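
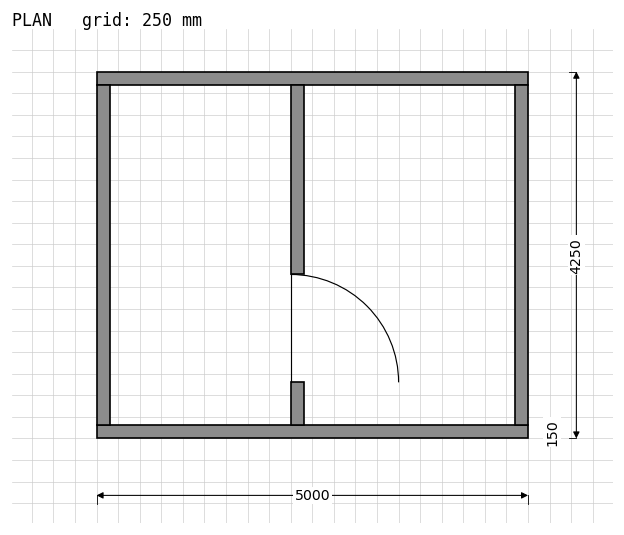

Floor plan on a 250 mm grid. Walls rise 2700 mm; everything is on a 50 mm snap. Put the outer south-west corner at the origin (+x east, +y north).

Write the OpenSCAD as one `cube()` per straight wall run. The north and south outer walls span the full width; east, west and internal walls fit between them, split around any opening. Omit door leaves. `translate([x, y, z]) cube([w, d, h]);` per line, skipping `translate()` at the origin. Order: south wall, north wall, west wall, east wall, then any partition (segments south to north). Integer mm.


cube([5000, 150, 2700]);
translate([0, 4100, 0]) cube([5000, 150, 2700]);
translate([0, 150, 0]) cube([150, 3950, 2700]);
translate([4850, 150, 0]) cube([150, 3950, 2700]);
translate([2250, 150, 0]) cube([150, 500, 2700]);
translate([2250, 1900, 0]) cube([150, 2200, 2700]);


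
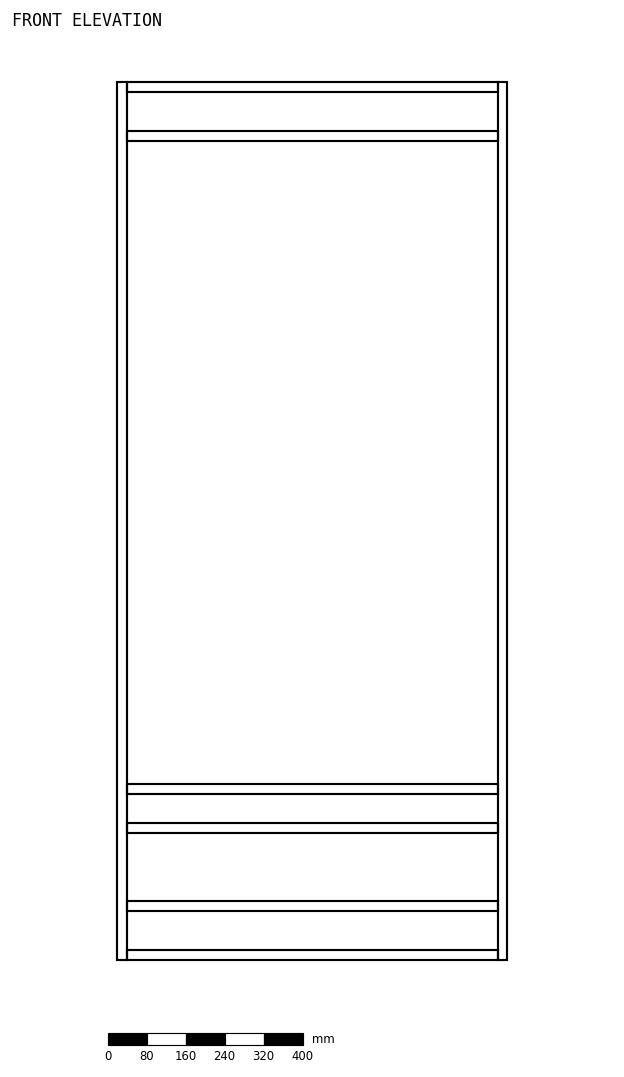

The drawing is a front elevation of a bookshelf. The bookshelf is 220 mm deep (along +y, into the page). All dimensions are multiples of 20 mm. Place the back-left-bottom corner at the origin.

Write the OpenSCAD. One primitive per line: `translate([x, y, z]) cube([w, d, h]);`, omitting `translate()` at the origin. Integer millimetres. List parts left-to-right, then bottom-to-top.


cube([20, 220, 1800]);
translate([20, 0, 0]) cube([760, 220, 20]);
translate([20, 0, 100]) cube([760, 220, 20]);
translate([20, 0, 260]) cube([760, 220, 20]);
translate([20, 0, 340]) cube([760, 220, 20]);
translate([20, 0, 1680]) cube([760, 220, 20]);
translate([20, 0, 1780]) cube([760, 220, 20]);
translate([780, 0, 0]) cube([20, 220, 1800]);


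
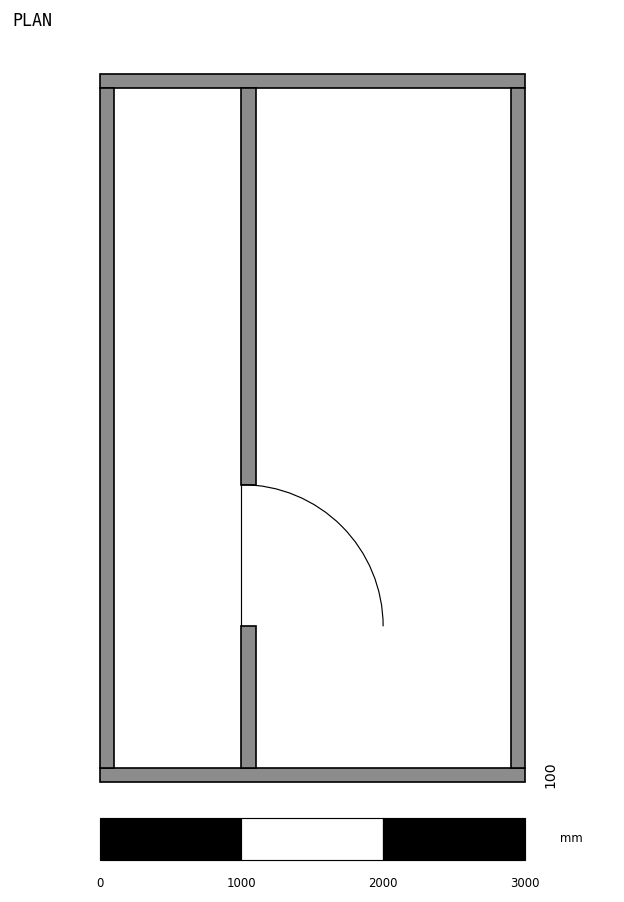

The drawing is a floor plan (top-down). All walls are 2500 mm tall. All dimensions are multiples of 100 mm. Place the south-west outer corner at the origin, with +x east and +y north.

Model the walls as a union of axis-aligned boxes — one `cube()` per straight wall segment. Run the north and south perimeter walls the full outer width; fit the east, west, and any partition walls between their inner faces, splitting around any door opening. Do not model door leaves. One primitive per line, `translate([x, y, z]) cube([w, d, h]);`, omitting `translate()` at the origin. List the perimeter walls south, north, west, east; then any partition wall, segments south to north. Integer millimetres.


cube([3000, 100, 2500]);
translate([0, 4900, 0]) cube([3000, 100, 2500]);
translate([0, 100, 0]) cube([100, 4800, 2500]);
translate([2900, 100, 0]) cube([100, 4800, 2500]);
translate([1000, 100, 0]) cube([100, 1000, 2500]);
translate([1000, 2100, 0]) cube([100, 2800, 2500]);


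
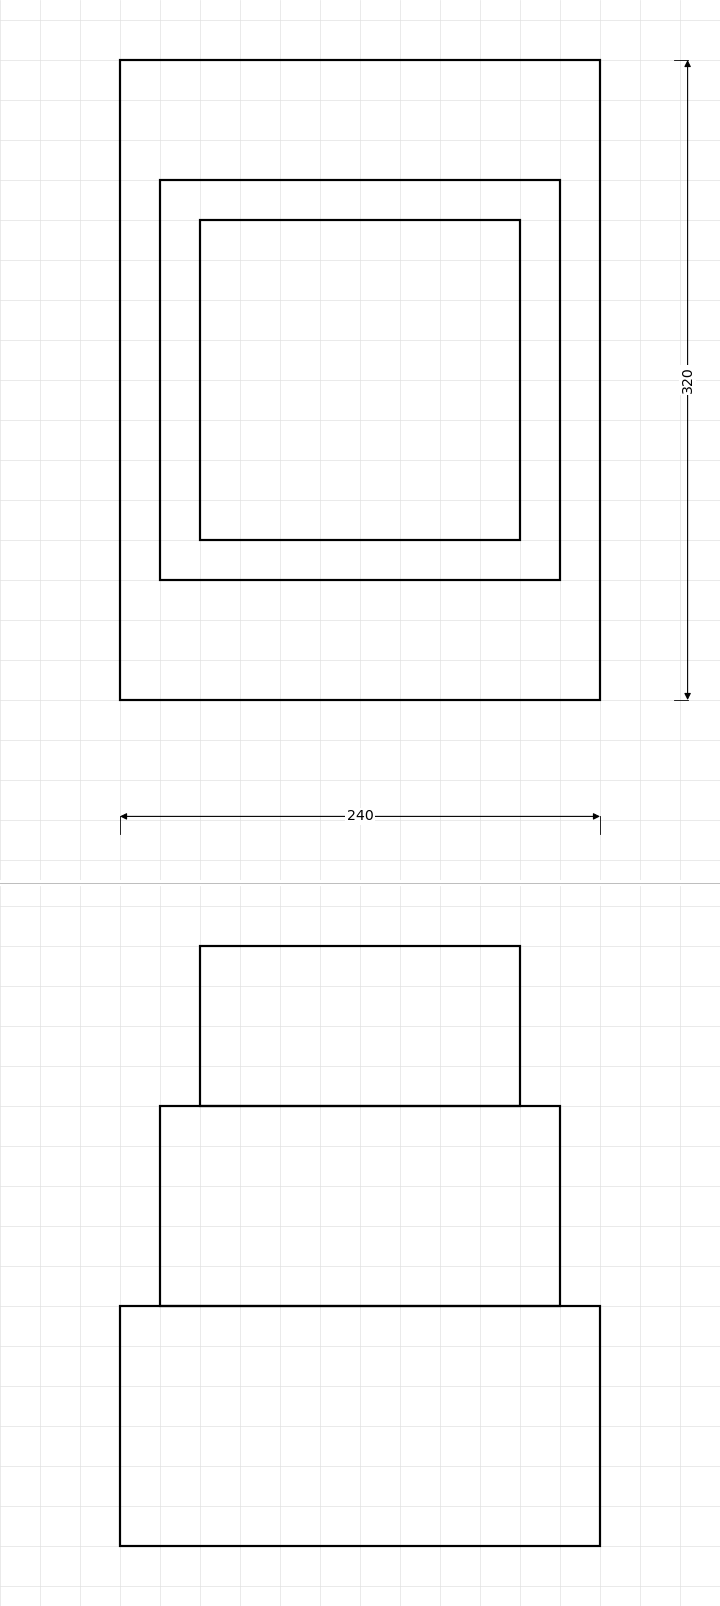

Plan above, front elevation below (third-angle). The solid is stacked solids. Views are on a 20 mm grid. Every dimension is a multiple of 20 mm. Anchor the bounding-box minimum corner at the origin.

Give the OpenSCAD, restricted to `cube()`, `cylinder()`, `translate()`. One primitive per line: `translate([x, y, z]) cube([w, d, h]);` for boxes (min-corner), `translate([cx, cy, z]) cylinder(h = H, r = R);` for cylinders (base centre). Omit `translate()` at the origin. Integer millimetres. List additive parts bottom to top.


cube([240, 320, 120]);
translate([20, 60, 120]) cube([200, 200, 100]);
translate([40, 80, 220]) cube([160, 160, 80]);


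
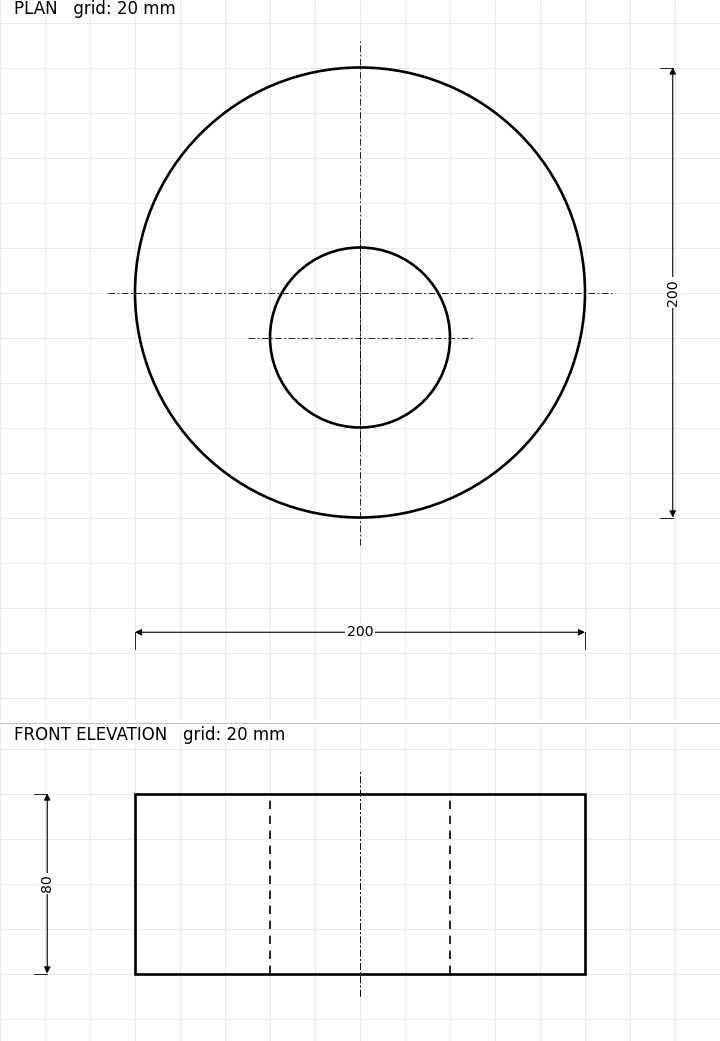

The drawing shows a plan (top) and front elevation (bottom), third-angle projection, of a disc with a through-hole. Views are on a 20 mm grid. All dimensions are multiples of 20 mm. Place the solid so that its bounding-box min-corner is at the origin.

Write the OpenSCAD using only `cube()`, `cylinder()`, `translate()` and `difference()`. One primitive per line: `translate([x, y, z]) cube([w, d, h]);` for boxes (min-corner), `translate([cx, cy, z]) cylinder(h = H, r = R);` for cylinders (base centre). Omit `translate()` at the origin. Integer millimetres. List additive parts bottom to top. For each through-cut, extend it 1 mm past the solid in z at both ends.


difference() {
  translate([100, 100, 0]) cylinder(h = 80, r = 100);
  translate([100, 80, -1]) cylinder(h = 82, r = 40);
}


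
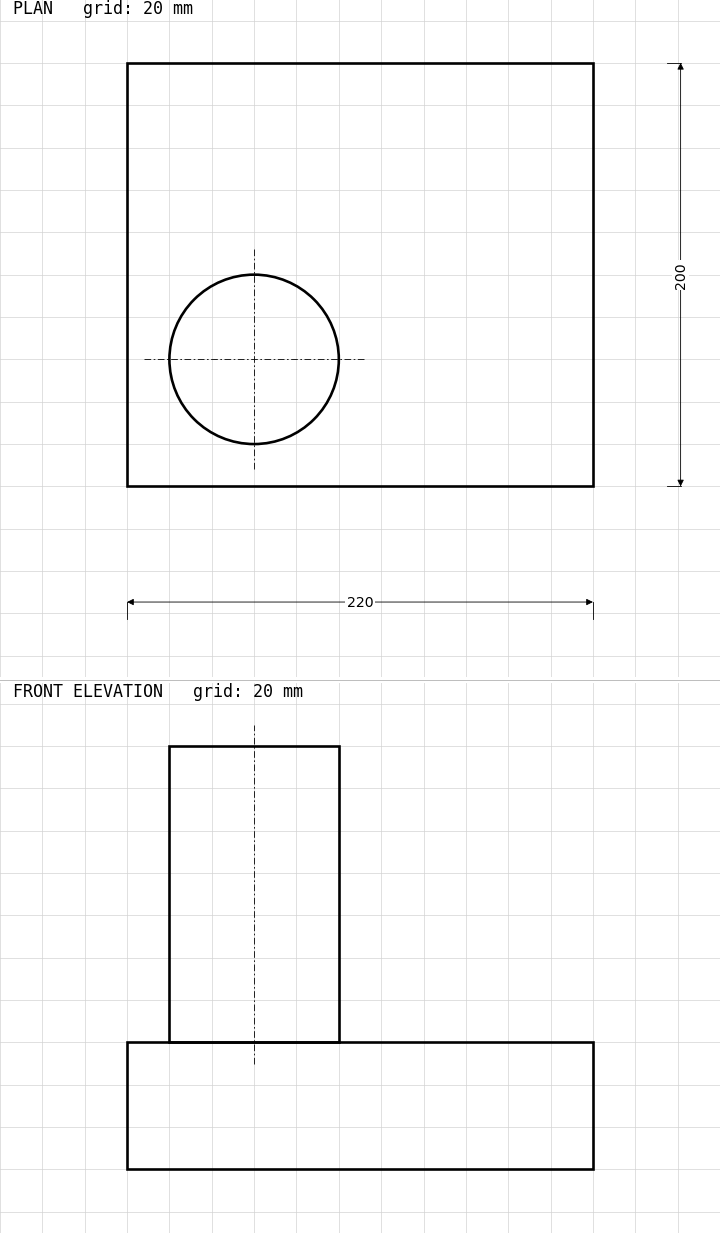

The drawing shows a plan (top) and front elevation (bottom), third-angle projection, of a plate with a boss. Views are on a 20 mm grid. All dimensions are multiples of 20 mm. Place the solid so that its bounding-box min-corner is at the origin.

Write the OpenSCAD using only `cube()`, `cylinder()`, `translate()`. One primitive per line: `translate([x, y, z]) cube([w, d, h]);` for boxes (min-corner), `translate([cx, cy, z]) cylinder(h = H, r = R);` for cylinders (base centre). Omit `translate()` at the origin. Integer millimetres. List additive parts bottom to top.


cube([220, 200, 60]);
translate([60, 60, 60]) cylinder(h = 140, r = 40);


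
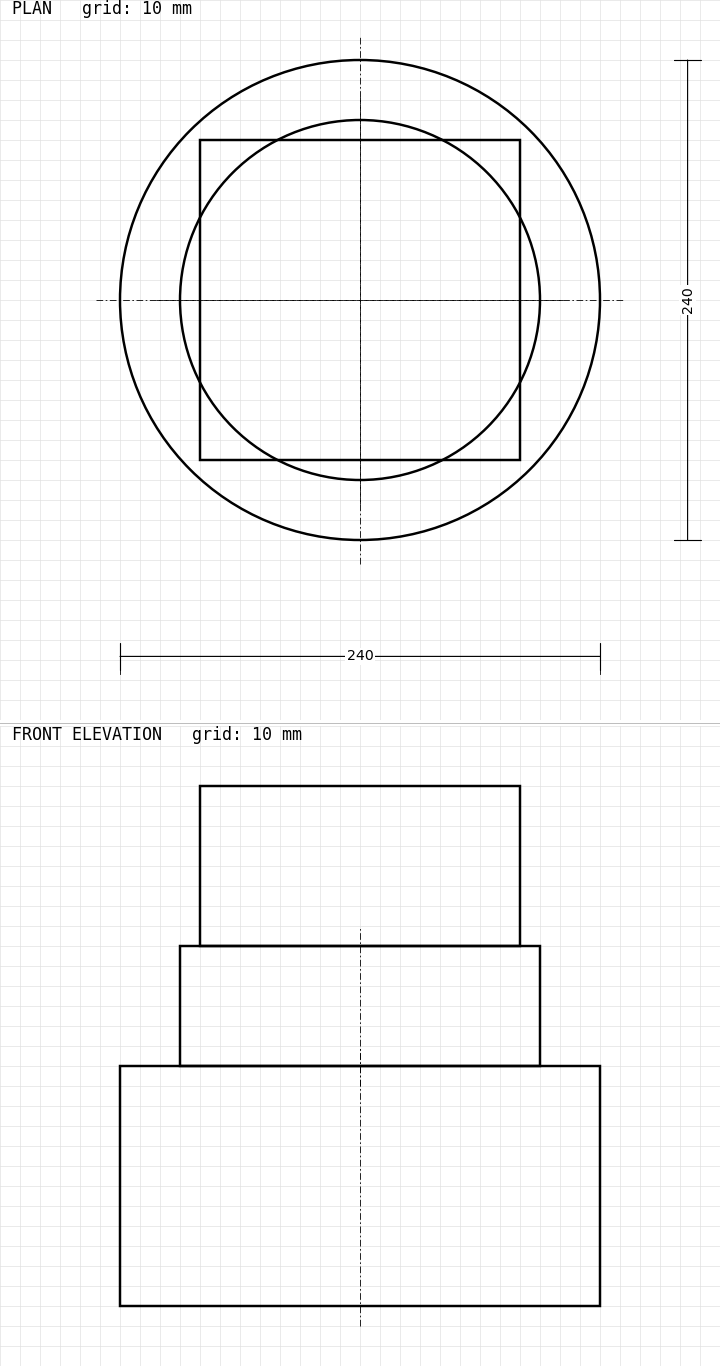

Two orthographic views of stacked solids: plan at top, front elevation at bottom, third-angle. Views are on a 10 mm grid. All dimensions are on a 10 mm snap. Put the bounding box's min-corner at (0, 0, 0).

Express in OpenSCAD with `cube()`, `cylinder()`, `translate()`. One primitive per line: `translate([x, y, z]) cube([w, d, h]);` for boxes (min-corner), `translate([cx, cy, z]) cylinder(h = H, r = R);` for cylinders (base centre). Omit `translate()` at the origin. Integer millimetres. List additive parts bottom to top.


translate([120, 120, 0]) cylinder(h = 120, r = 120);
translate([120, 120, 120]) cylinder(h = 60, r = 90);
translate([40, 40, 180]) cube([160, 160, 80]);


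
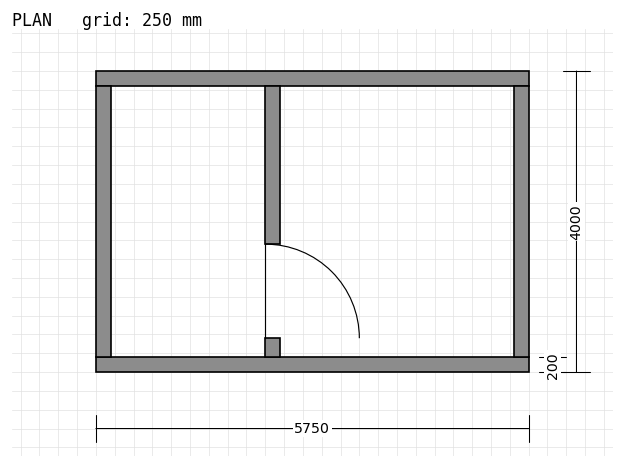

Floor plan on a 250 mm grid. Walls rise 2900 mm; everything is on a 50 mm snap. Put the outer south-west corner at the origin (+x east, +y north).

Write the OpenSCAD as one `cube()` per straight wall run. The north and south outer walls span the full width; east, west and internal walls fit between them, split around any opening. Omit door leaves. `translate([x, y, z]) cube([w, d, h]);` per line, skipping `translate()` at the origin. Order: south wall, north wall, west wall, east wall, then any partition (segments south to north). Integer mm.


cube([5750, 200, 2900]);
translate([0, 3800, 0]) cube([5750, 200, 2900]);
translate([0, 200, 0]) cube([200, 3600, 2900]);
translate([5550, 200, 0]) cube([200, 3600, 2900]);
translate([2250, 200, 0]) cube([200, 250, 2900]);
translate([2250, 1700, 0]) cube([200, 2100, 2900]);


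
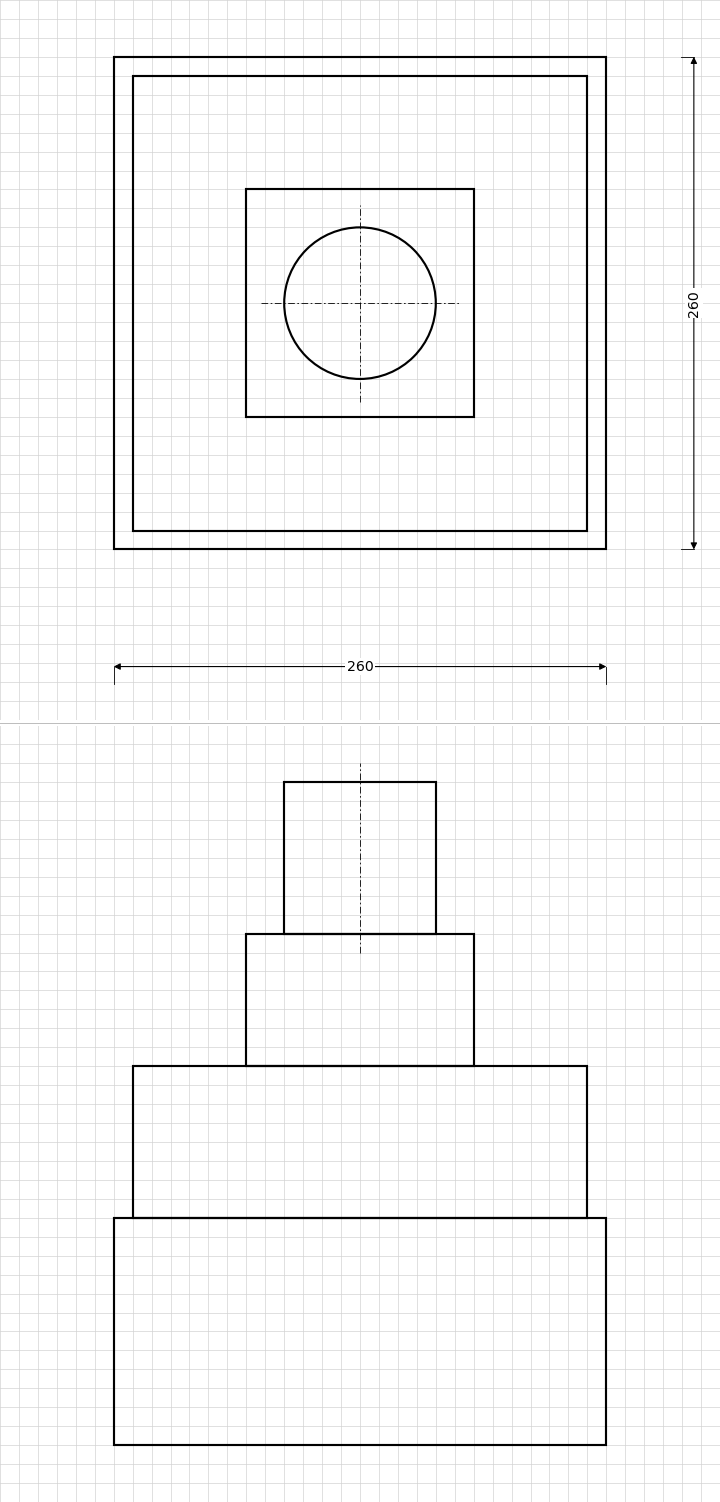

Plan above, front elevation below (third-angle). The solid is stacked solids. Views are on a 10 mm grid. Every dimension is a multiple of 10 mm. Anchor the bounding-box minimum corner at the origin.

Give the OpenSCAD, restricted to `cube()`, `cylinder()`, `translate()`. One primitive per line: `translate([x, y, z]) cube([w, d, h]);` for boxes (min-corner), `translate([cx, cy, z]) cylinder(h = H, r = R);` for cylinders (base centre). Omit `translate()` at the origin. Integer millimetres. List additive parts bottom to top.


cube([260, 260, 120]);
translate([10, 10, 120]) cube([240, 240, 80]);
translate([70, 70, 200]) cube([120, 120, 70]);
translate([130, 130, 270]) cylinder(h = 80, r = 40);


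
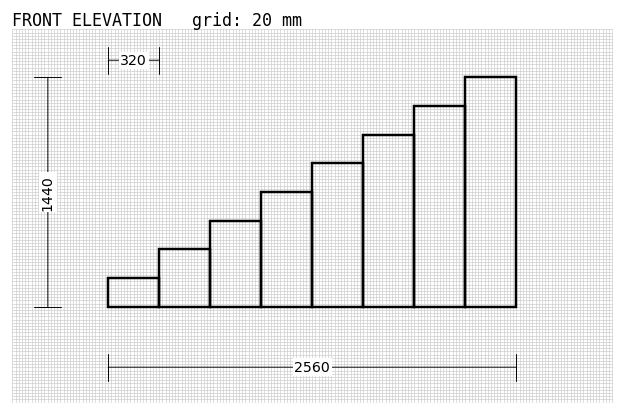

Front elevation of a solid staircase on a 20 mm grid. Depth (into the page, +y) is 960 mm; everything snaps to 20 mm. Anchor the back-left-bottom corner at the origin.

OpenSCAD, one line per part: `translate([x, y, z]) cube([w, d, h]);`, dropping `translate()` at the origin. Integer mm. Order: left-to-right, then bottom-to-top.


cube([320, 960, 180]);
translate([320, 0, 0]) cube([320, 960, 360]);
translate([640, 0, 0]) cube([320, 960, 540]);
translate([960, 0, 0]) cube([320, 960, 720]);
translate([1280, 0, 0]) cube([320, 960, 900]);
translate([1600, 0, 0]) cube([320, 960, 1080]);
translate([1920, 0, 0]) cube([320, 960, 1260]);
translate([2240, 0, 0]) cube([320, 960, 1440]);


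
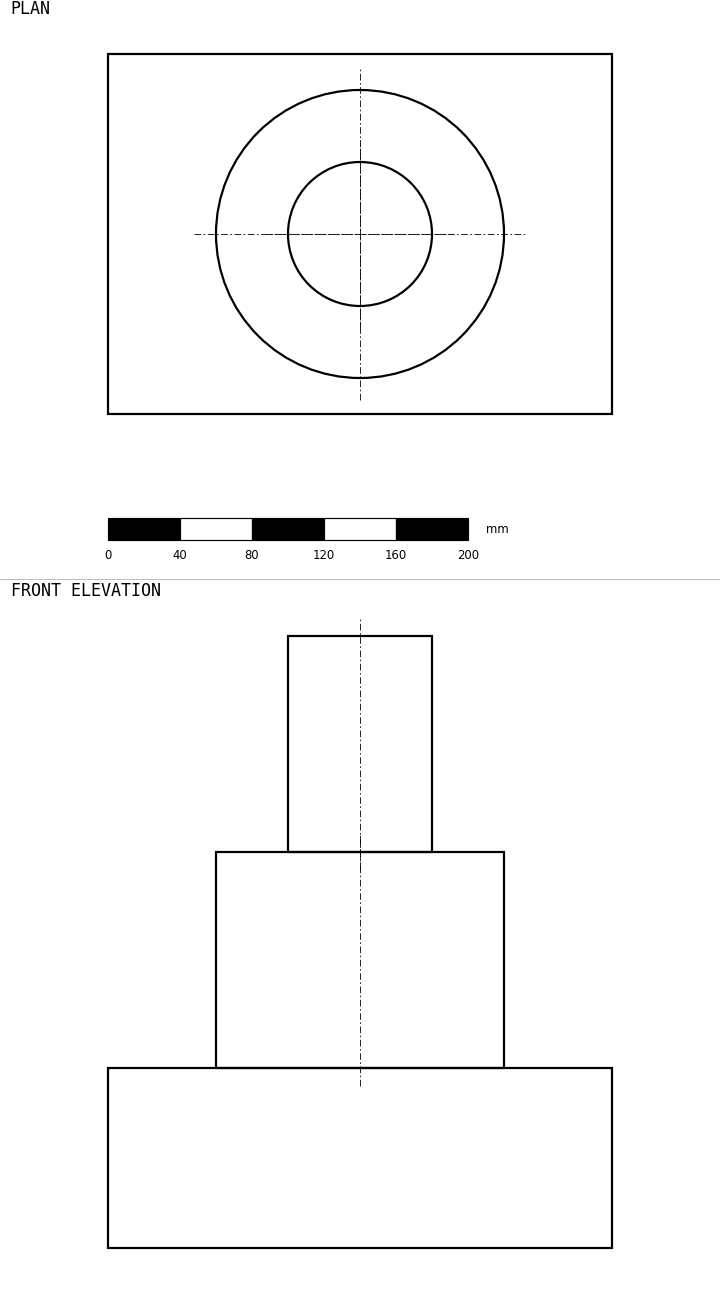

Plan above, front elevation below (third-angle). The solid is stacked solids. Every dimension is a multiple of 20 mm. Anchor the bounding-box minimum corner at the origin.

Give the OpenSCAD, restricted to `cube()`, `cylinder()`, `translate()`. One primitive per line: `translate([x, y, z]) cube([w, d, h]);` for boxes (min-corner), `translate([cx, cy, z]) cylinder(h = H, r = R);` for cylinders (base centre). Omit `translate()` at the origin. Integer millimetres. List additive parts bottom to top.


cube([280, 200, 100]);
translate([140, 100, 100]) cylinder(h = 120, r = 80);
translate([140, 100, 220]) cylinder(h = 120, r = 40);


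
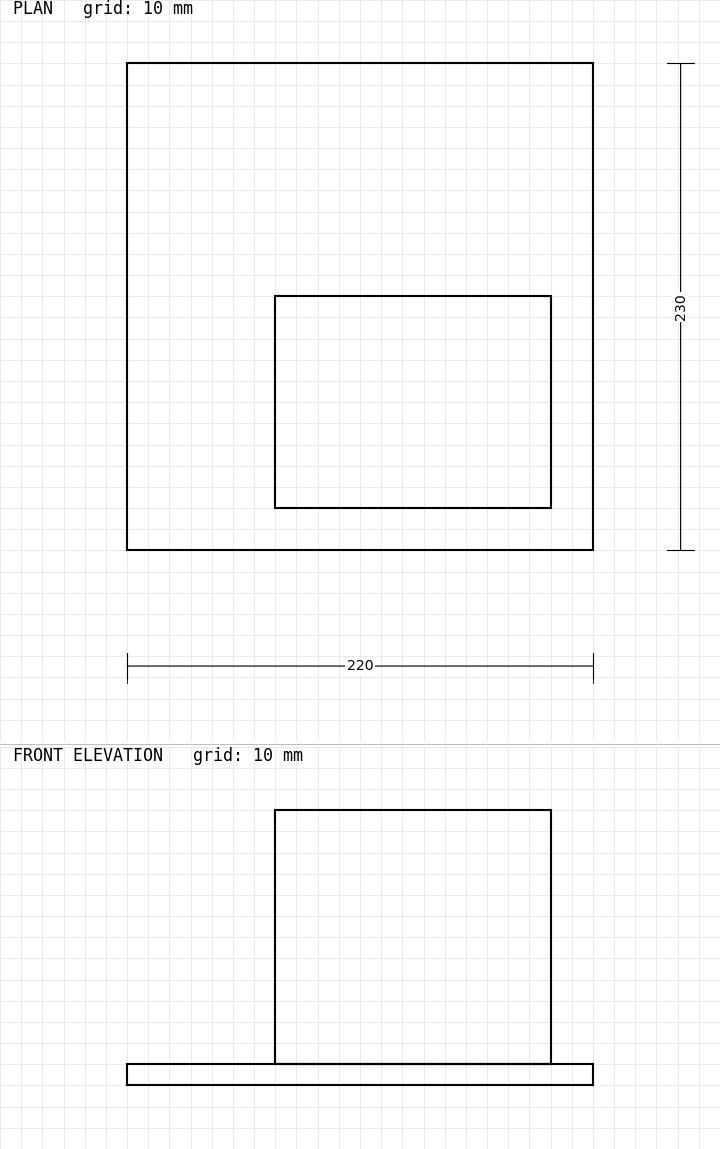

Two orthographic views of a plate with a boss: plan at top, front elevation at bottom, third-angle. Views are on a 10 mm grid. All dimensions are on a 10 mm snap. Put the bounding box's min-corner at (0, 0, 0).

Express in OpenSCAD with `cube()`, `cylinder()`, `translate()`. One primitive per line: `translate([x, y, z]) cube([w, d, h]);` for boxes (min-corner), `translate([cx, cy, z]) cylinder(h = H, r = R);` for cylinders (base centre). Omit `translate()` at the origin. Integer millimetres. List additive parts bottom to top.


cube([220, 230, 10]);
translate([70, 20, 10]) cube([130, 100, 120]);


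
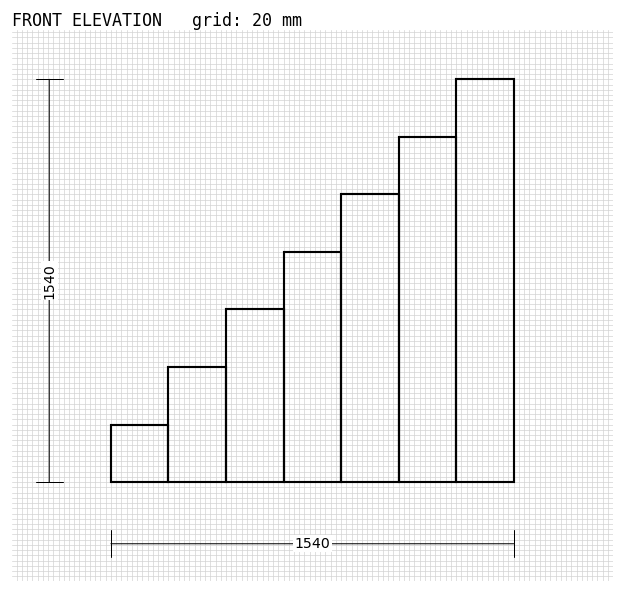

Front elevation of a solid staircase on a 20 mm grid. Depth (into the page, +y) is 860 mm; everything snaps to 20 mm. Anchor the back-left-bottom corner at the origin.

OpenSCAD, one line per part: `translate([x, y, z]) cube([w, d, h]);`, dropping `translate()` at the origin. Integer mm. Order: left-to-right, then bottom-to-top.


cube([220, 860, 220]);
translate([220, 0, 0]) cube([220, 860, 440]);
translate([440, 0, 0]) cube([220, 860, 660]);
translate([660, 0, 0]) cube([220, 860, 880]);
translate([880, 0, 0]) cube([220, 860, 1100]);
translate([1100, 0, 0]) cube([220, 860, 1320]);
translate([1320, 0, 0]) cube([220, 860, 1540]);


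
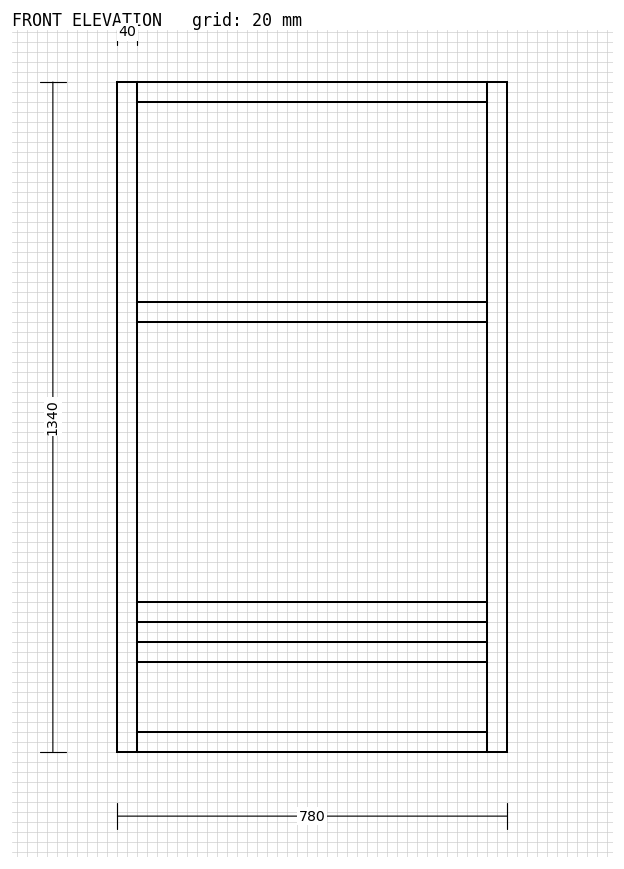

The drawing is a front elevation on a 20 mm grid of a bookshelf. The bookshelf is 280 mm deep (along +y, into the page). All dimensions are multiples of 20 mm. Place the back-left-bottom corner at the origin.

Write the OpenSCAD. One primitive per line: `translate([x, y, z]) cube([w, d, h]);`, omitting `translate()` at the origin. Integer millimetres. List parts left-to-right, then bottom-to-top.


cube([40, 280, 1340]);
translate([40, 0, 0]) cube([700, 280, 40]);
translate([40, 0, 180]) cube([700, 280, 40]);
translate([40, 0, 260]) cube([700, 280, 40]);
translate([40, 0, 860]) cube([700, 280, 40]);
translate([40, 0, 1300]) cube([700, 280, 40]);
translate([740, 0, 0]) cube([40, 280, 1340]);


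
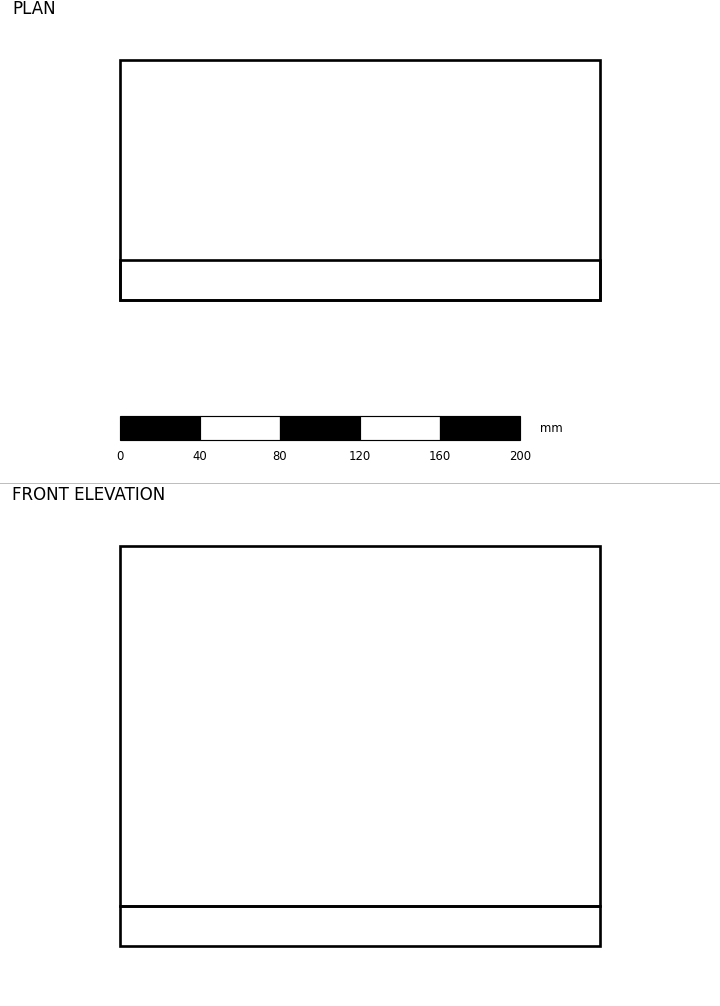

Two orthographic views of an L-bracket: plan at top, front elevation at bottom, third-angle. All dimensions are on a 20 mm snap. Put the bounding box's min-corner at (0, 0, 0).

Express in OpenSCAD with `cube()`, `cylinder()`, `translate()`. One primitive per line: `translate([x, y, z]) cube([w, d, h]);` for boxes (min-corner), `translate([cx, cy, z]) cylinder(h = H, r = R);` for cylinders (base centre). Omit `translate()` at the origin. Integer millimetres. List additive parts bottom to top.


cube([240, 120, 20]);
translate([0, 0, 20]) cube([240, 20, 180]);


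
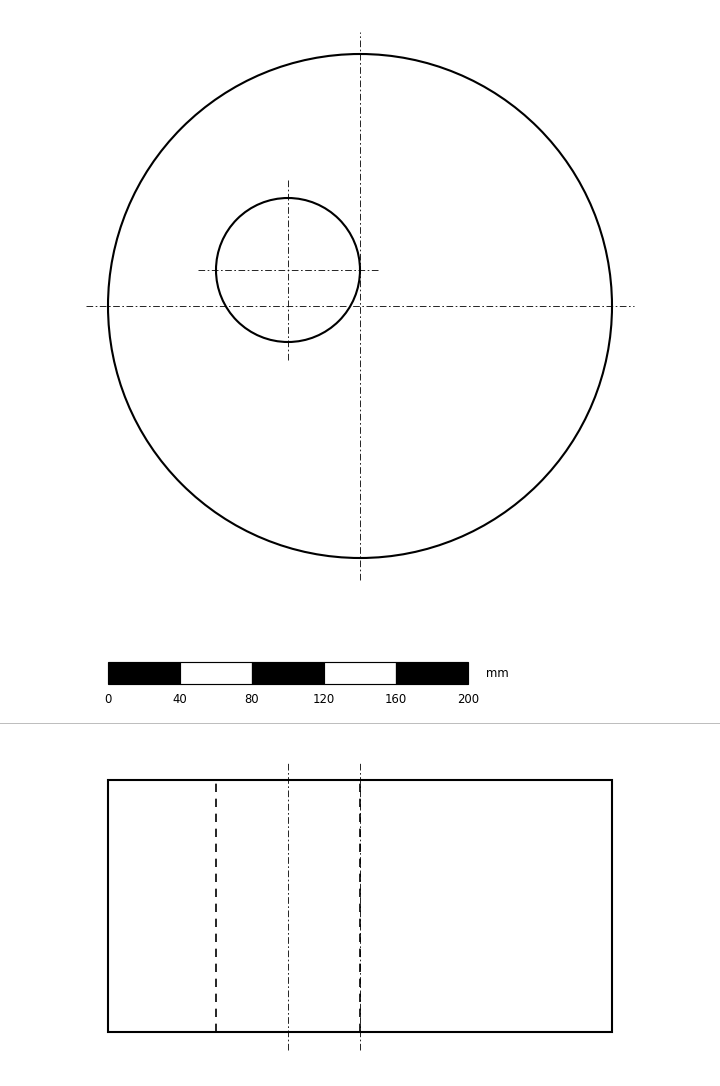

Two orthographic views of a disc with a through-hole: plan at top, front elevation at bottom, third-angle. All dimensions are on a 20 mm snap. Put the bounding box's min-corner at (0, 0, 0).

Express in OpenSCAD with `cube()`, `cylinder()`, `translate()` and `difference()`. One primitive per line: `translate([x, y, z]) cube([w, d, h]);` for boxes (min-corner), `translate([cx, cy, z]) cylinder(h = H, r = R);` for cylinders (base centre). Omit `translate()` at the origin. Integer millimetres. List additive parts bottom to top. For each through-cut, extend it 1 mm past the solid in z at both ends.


difference() {
  translate([140, 140, 0]) cylinder(h = 140, r = 140);
  translate([100, 160, -1]) cylinder(h = 142, r = 40);
}


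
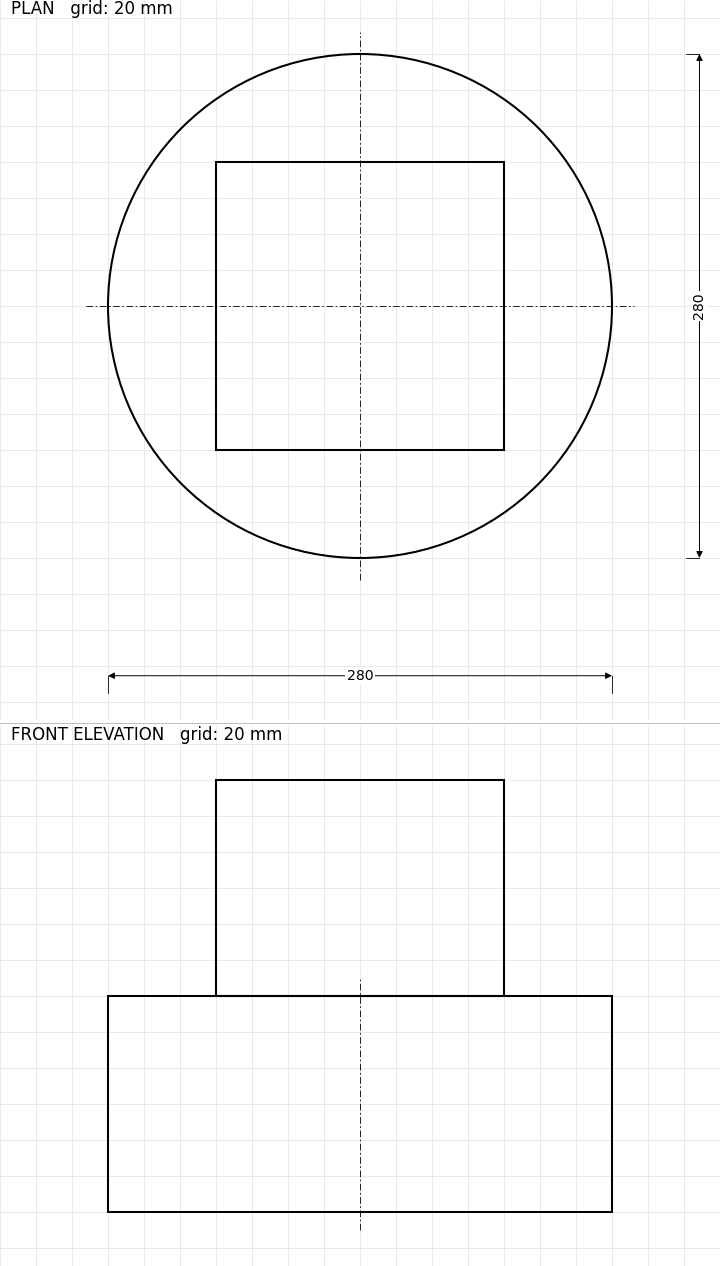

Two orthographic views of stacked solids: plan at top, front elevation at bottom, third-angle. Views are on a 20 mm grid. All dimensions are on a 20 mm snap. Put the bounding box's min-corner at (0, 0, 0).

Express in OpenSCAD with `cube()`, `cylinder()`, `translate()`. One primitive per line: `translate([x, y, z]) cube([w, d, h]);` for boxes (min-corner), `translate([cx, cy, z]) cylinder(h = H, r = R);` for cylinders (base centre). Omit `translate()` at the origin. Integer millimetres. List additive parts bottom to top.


translate([140, 140, 0]) cylinder(h = 120, r = 140);
translate([60, 60, 120]) cube([160, 160, 120]);


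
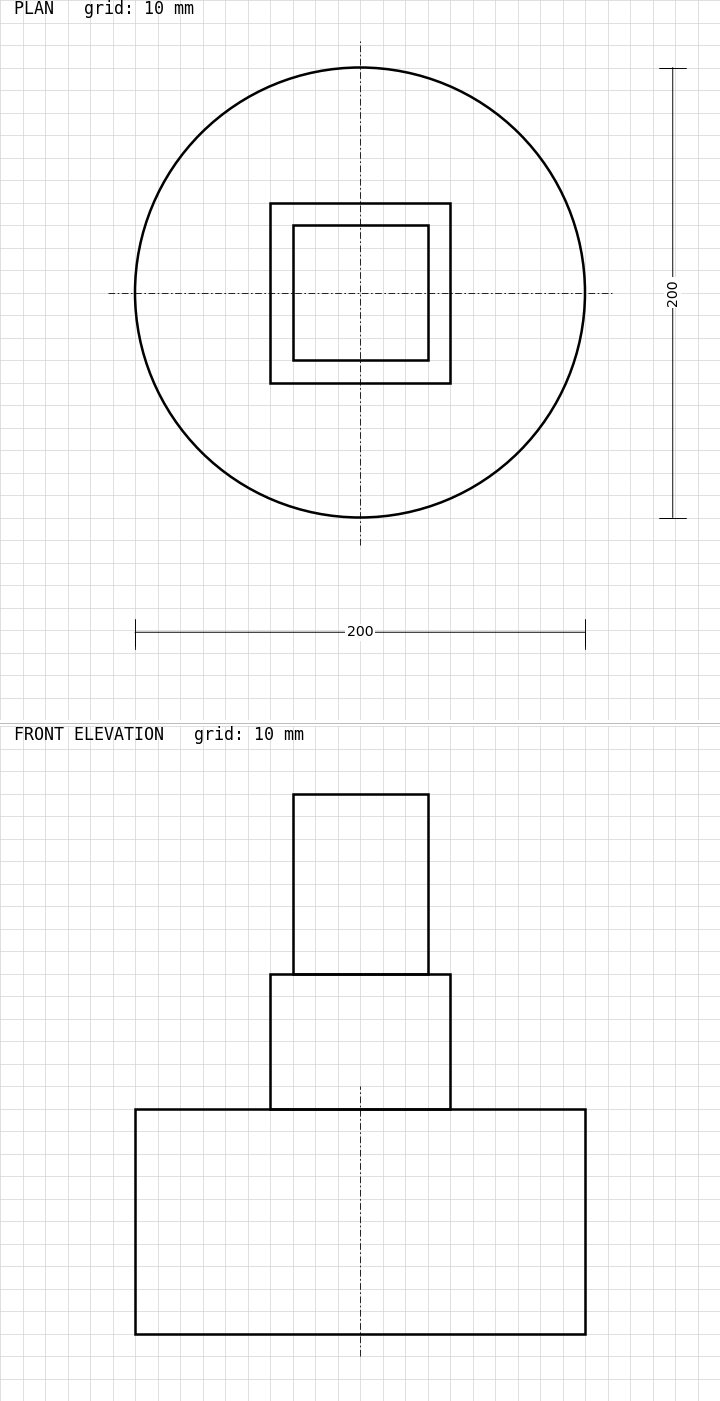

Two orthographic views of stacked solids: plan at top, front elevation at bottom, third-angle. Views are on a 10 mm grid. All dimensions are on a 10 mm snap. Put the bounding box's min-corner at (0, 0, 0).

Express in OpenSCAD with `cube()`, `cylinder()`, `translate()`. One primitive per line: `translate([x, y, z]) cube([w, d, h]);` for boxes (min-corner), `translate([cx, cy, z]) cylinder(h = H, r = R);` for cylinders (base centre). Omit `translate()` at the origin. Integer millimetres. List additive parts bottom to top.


translate([100, 100, 0]) cylinder(h = 100, r = 100);
translate([60, 60, 100]) cube([80, 80, 60]);
translate([70, 70, 160]) cube([60, 60, 80]);


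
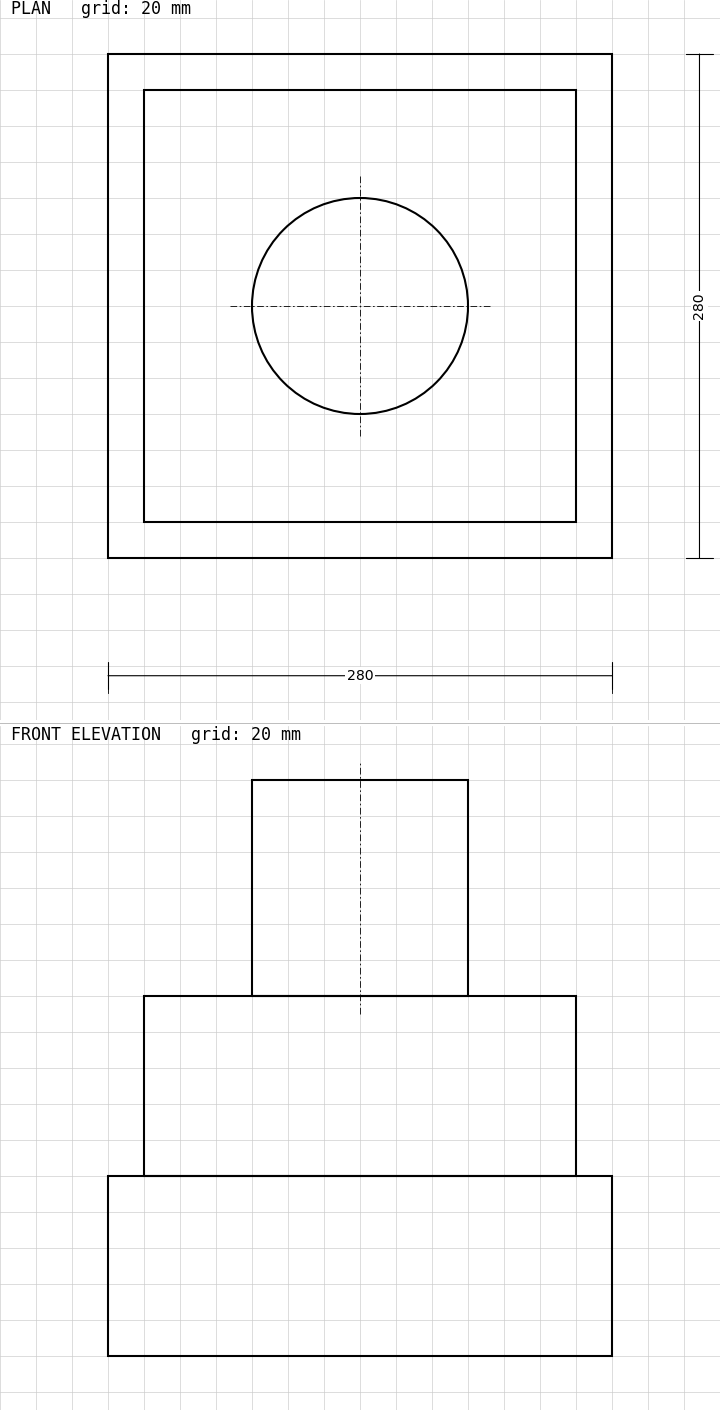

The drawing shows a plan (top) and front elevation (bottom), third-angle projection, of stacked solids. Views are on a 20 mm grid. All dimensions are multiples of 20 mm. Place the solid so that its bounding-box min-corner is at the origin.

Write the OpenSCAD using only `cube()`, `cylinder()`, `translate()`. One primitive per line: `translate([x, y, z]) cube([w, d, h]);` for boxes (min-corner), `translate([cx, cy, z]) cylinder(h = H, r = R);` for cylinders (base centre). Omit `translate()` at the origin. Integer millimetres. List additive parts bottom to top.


cube([280, 280, 100]);
translate([20, 20, 100]) cube([240, 240, 100]);
translate([140, 140, 200]) cylinder(h = 120, r = 60);


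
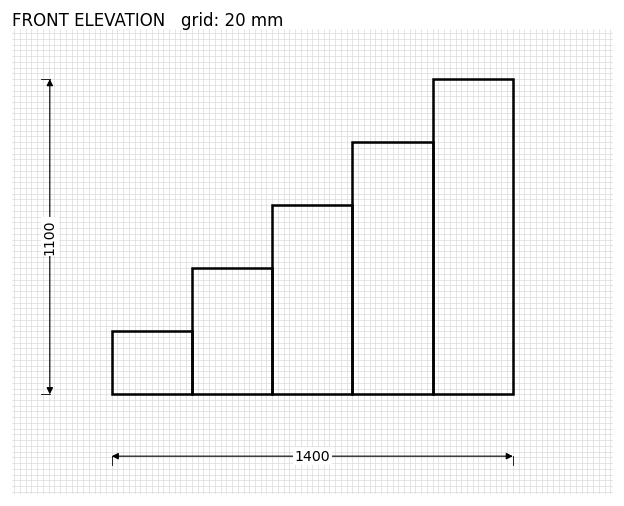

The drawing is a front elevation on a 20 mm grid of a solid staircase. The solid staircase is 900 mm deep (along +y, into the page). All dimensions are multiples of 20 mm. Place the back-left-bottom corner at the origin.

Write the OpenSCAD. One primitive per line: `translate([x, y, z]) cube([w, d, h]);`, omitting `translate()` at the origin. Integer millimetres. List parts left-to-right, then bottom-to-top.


cube([280, 900, 220]);
translate([280, 0, 0]) cube([280, 900, 440]);
translate([560, 0, 0]) cube([280, 900, 660]);
translate([840, 0, 0]) cube([280, 900, 880]);
translate([1120, 0, 0]) cube([280, 900, 1100]);


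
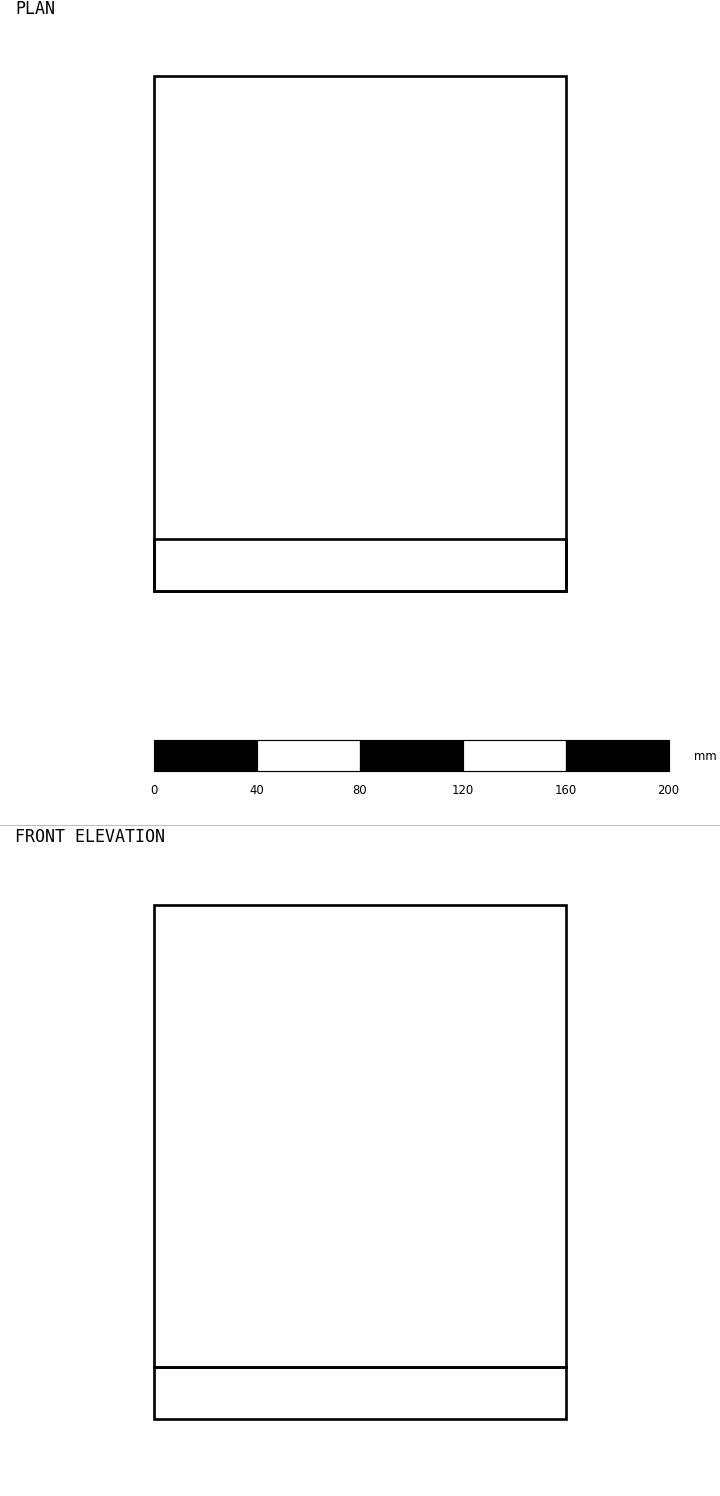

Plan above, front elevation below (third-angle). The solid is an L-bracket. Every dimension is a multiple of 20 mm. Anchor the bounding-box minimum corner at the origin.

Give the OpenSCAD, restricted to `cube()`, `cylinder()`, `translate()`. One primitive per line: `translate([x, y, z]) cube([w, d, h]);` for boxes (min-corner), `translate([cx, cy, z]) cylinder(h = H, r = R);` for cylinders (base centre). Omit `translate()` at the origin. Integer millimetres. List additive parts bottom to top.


cube([160, 200, 20]);
translate([0, 0, 20]) cube([160, 20, 180]);


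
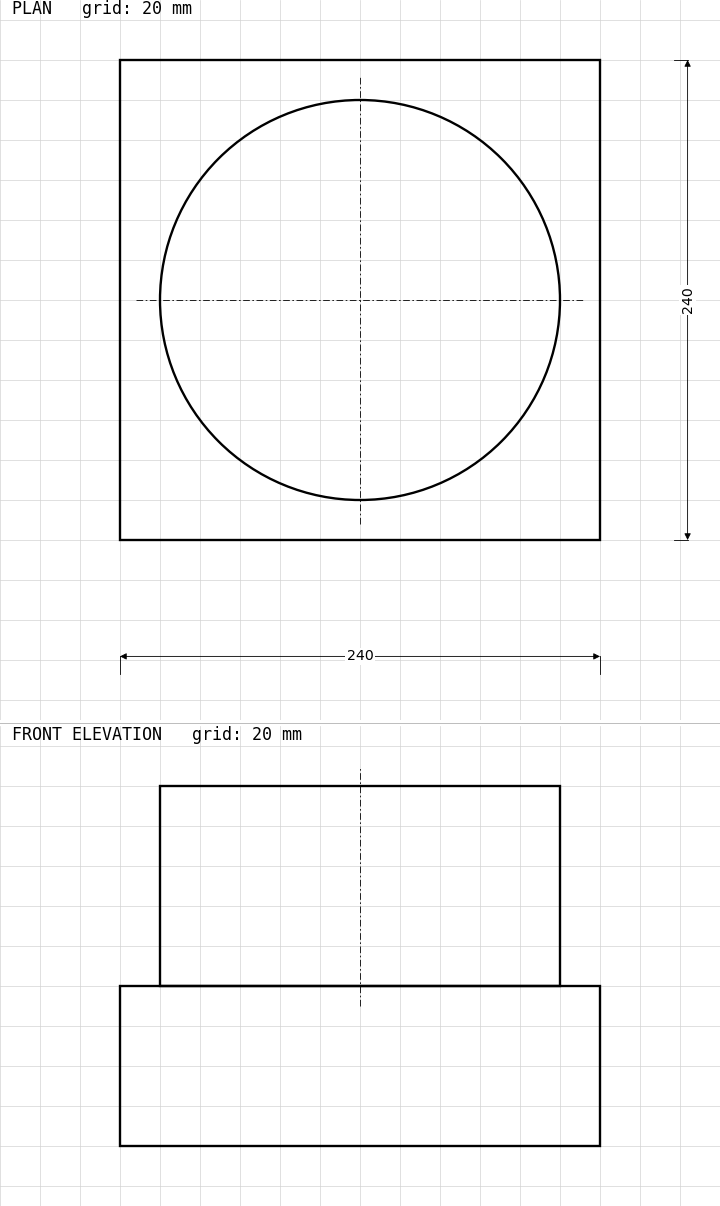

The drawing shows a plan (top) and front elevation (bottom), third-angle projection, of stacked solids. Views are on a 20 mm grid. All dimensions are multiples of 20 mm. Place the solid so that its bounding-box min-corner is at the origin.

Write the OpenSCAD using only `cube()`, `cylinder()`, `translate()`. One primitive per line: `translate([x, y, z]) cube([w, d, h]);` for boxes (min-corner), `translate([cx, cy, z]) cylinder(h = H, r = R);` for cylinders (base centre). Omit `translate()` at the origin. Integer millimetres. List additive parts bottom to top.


cube([240, 240, 80]);
translate([120, 120, 80]) cylinder(h = 100, r = 100);


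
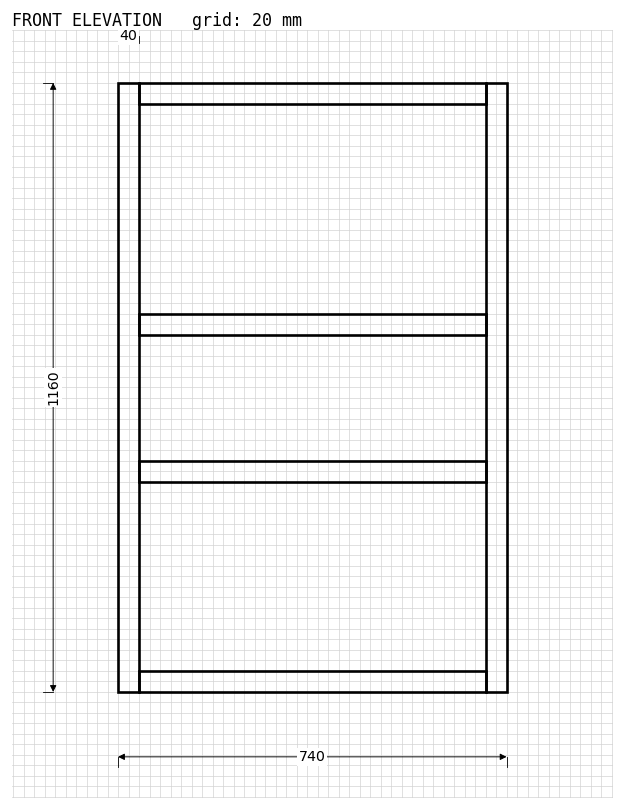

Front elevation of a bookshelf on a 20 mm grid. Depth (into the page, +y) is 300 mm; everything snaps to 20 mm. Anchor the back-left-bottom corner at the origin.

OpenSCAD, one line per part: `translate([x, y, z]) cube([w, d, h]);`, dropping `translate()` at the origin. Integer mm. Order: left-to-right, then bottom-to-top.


cube([40, 300, 1160]);
translate([40, 0, 0]) cube([660, 300, 40]);
translate([40, 0, 400]) cube([660, 300, 40]);
translate([40, 0, 680]) cube([660, 300, 40]);
translate([40, 0, 1120]) cube([660, 300, 40]);
translate([700, 0, 0]) cube([40, 300, 1160]);


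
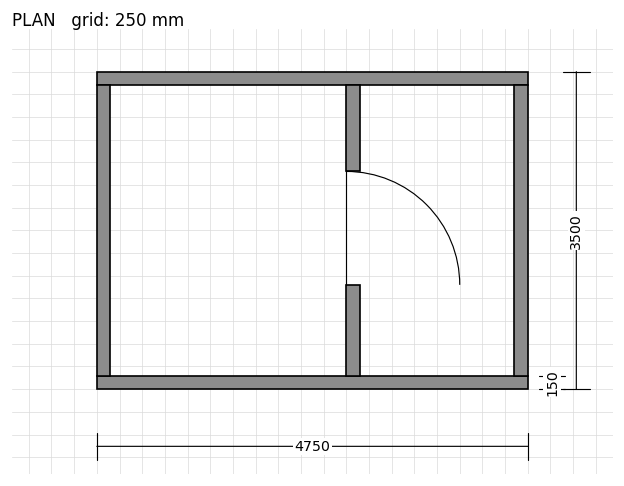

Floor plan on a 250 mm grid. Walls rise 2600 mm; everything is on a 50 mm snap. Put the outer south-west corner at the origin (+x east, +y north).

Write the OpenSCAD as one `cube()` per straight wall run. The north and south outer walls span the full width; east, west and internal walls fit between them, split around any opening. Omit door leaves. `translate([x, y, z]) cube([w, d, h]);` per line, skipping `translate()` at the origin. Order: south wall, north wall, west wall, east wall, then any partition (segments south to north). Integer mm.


cube([4750, 150, 2600]);
translate([0, 3350, 0]) cube([4750, 150, 2600]);
translate([0, 150, 0]) cube([150, 3200, 2600]);
translate([4600, 150, 0]) cube([150, 3200, 2600]);
translate([2750, 150, 0]) cube([150, 1000, 2600]);
translate([2750, 2400, 0]) cube([150, 950, 2600]);


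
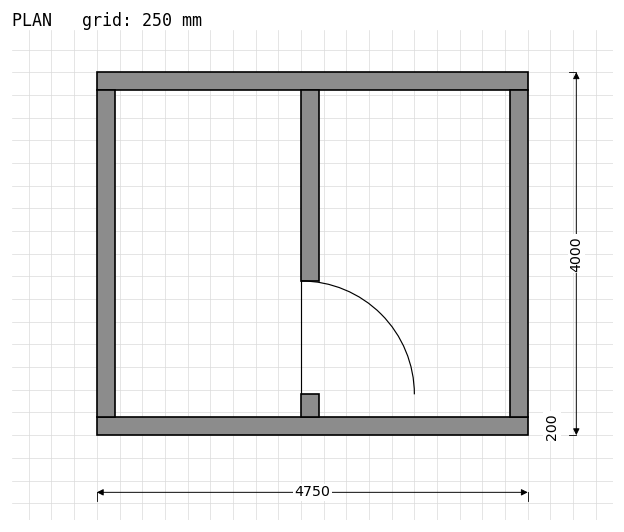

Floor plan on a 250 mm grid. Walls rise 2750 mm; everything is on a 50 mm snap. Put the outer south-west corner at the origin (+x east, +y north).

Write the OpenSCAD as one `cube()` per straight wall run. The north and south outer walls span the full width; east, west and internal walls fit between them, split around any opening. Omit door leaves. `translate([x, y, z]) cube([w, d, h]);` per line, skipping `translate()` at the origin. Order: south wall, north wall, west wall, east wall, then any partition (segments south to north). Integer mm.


cube([4750, 200, 2750]);
translate([0, 3800, 0]) cube([4750, 200, 2750]);
translate([0, 200, 0]) cube([200, 3600, 2750]);
translate([4550, 200, 0]) cube([200, 3600, 2750]);
translate([2250, 200, 0]) cube([200, 250, 2750]);
translate([2250, 1700, 0]) cube([200, 2100, 2750]);


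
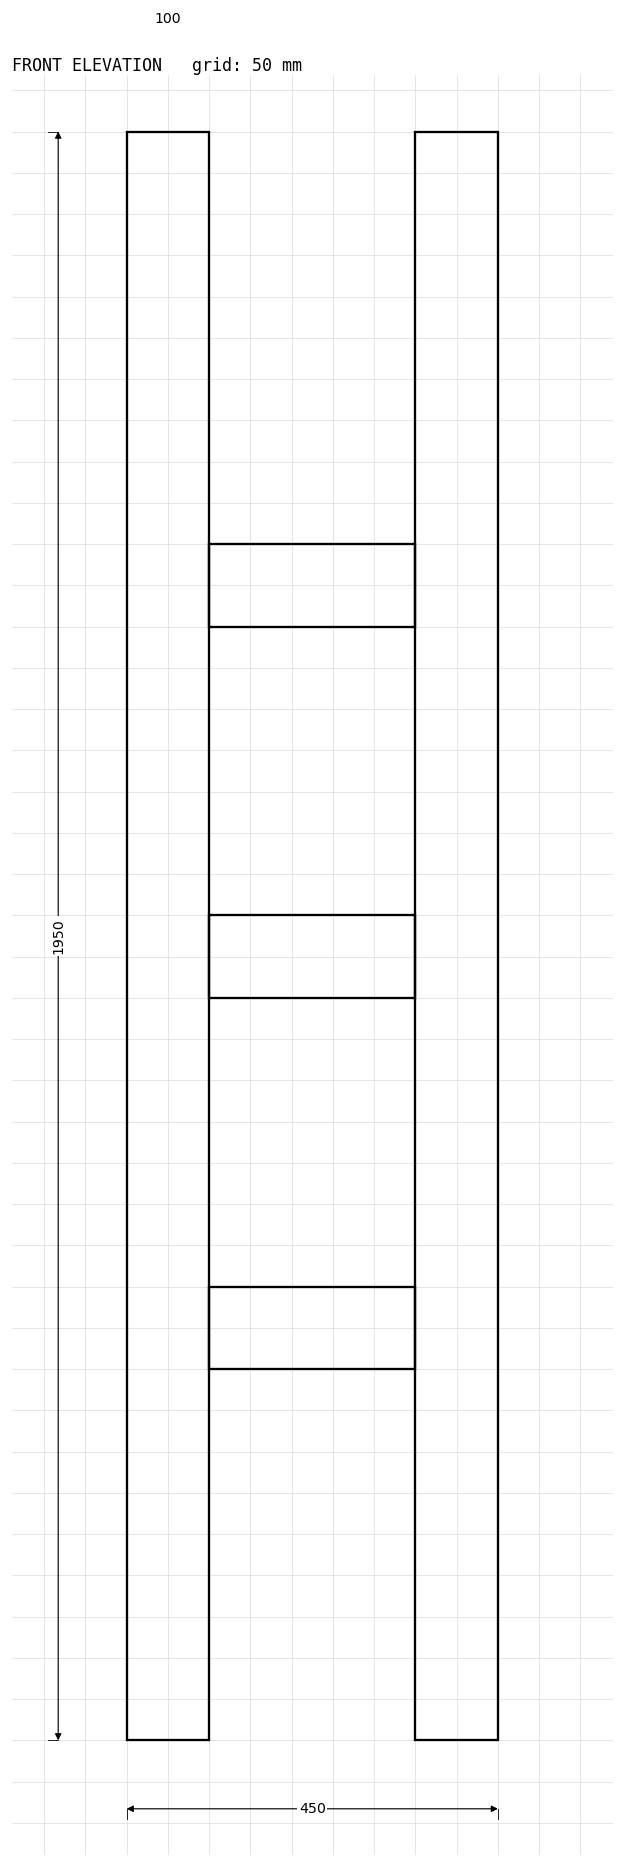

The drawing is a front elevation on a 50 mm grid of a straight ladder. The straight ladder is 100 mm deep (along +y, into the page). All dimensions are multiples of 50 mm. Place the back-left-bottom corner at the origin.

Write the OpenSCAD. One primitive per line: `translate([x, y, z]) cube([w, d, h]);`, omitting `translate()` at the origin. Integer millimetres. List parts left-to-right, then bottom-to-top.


cube([100, 100, 1950]);
translate([100, 0, 450]) cube([250, 100, 100]);
translate([100, 0, 900]) cube([250, 100, 100]);
translate([100, 0, 1350]) cube([250, 100, 100]);
translate([350, 0, 0]) cube([100, 100, 1950]);


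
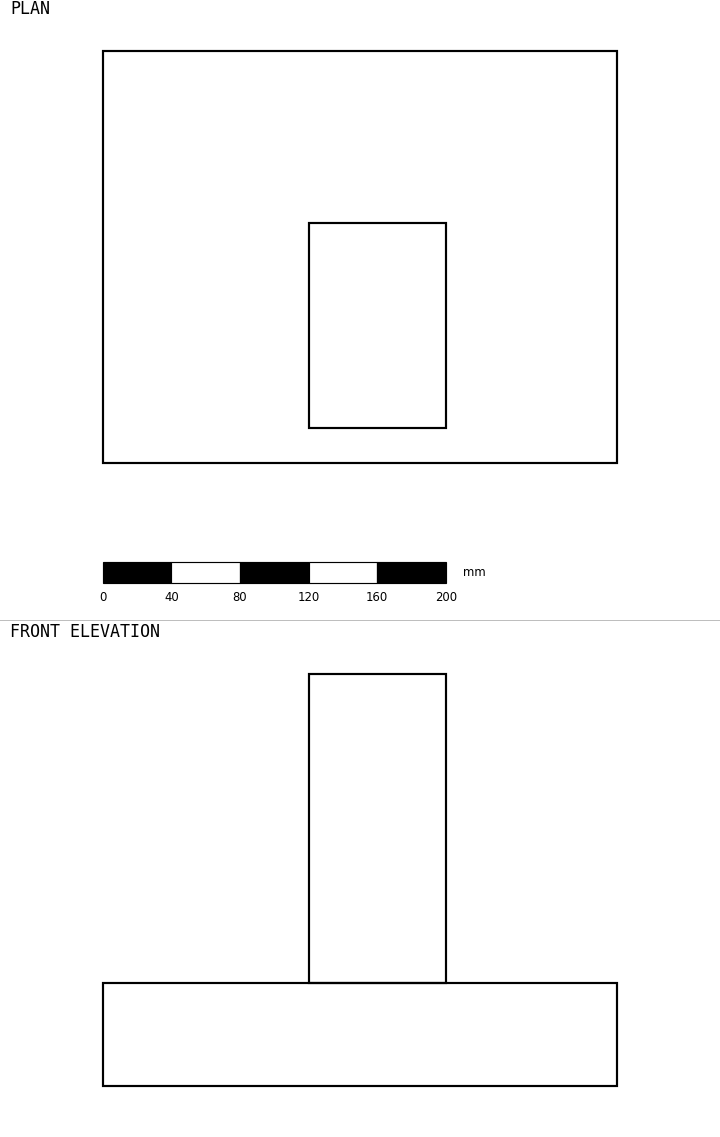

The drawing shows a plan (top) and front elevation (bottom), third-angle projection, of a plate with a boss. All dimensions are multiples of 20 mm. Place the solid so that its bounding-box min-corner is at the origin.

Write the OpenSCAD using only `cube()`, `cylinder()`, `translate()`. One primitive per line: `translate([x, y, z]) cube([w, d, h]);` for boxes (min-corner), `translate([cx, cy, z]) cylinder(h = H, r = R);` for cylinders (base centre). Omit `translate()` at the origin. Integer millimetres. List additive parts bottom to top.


cube([300, 240, 60]);
translate([120, 20, 60]) cube([80, 120, 180]);


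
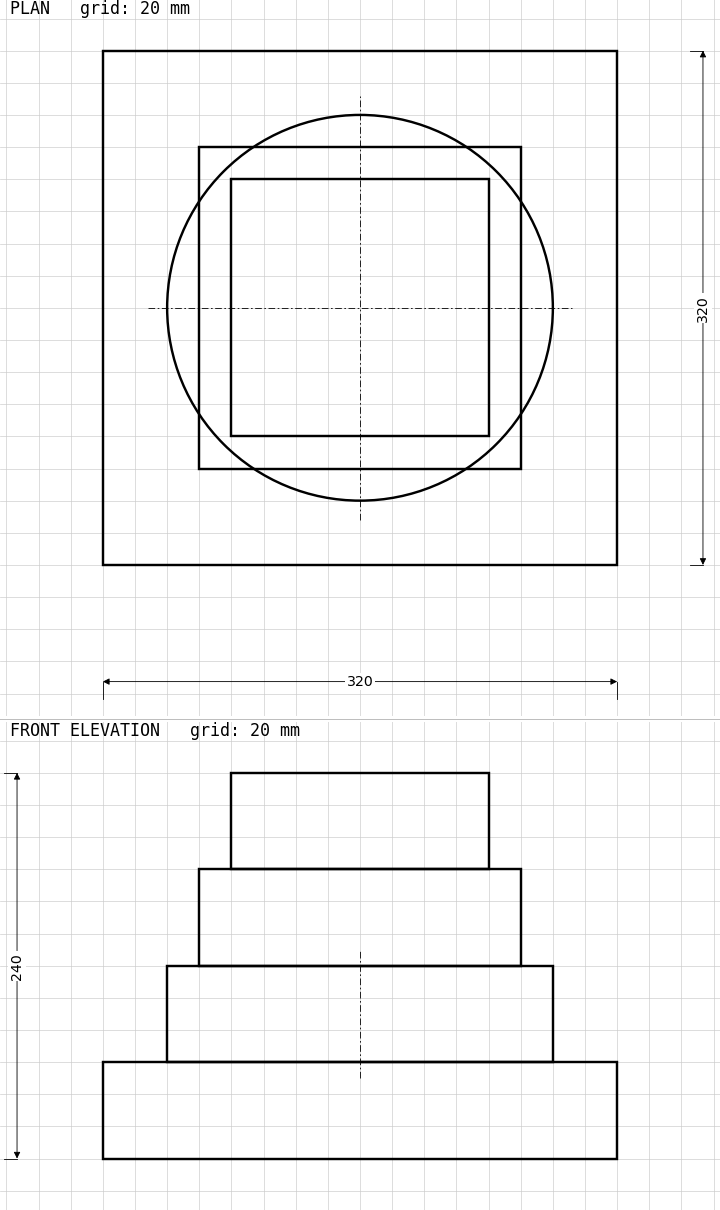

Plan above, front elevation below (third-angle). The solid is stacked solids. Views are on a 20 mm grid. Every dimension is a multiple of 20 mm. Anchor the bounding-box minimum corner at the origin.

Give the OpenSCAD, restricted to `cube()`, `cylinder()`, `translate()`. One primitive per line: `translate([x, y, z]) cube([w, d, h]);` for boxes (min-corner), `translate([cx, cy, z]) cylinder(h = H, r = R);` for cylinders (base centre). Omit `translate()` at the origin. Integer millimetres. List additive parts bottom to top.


cube([320, 320, 60]);
translate([160, 160, 60]) cylinder(h = 60, r = 120);
translate([60, 60, 120]) cube([200, 200, 60]);
translate([80, 80, 180]) cube([160, 160, 60]);


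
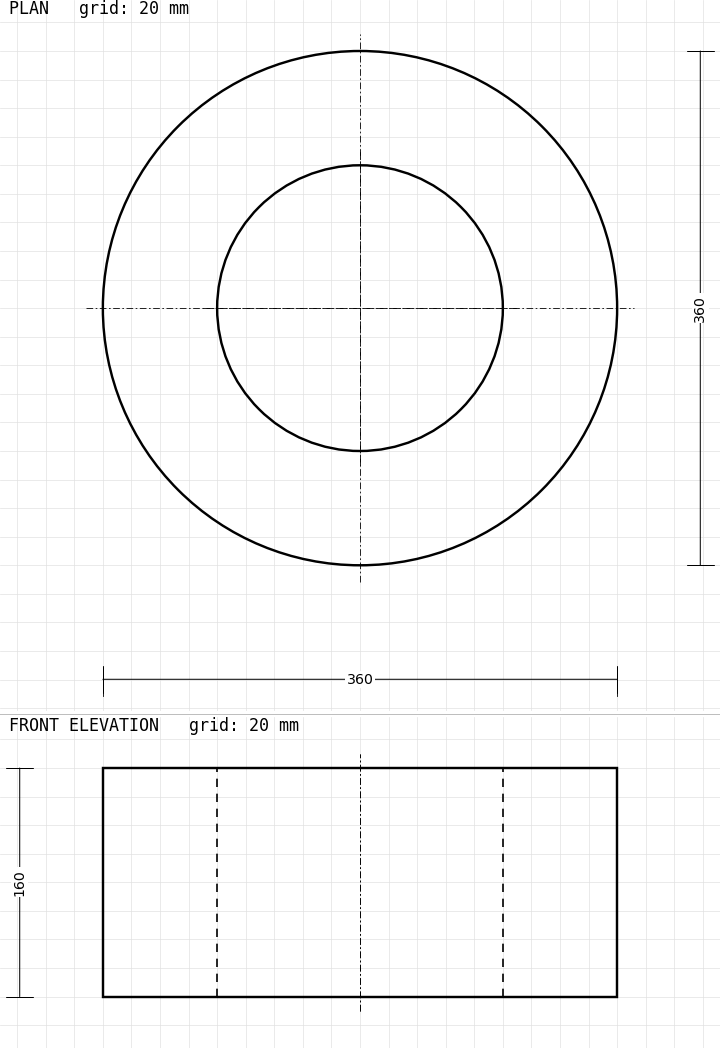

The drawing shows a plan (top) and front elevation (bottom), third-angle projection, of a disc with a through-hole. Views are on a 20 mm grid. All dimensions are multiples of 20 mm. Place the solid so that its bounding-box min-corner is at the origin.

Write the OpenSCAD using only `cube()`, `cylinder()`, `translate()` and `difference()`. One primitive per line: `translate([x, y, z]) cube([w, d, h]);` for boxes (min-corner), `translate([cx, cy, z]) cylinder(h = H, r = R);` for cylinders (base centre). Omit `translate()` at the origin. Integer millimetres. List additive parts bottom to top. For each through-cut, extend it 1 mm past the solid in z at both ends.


difference() {
  translate([180, 180, 0]) cylinder(h = 160, r = 180);
  translate([180, 180, -1]) cylinder(h = 162, r = 100);
}


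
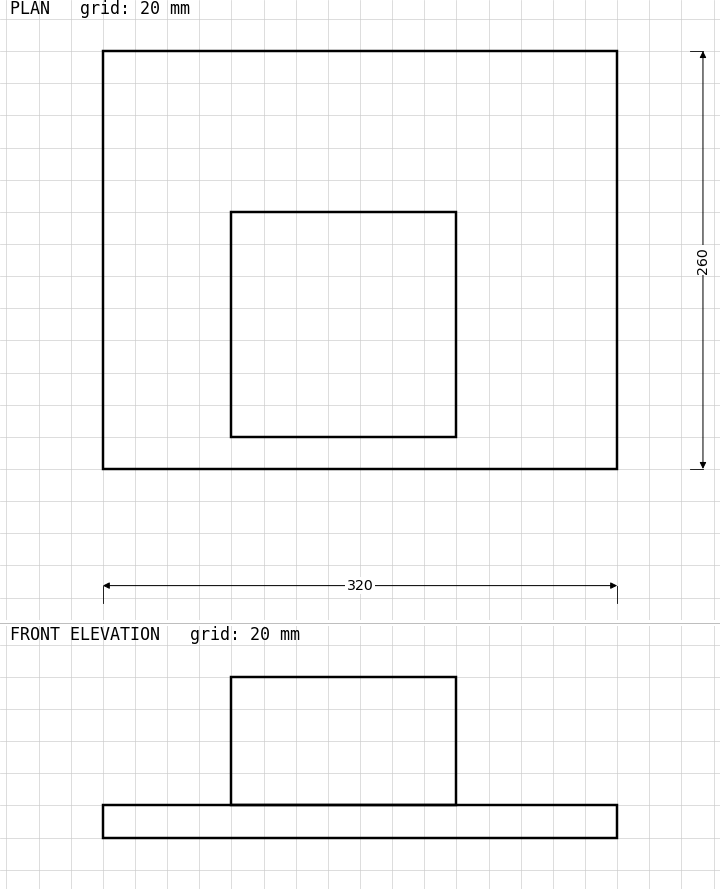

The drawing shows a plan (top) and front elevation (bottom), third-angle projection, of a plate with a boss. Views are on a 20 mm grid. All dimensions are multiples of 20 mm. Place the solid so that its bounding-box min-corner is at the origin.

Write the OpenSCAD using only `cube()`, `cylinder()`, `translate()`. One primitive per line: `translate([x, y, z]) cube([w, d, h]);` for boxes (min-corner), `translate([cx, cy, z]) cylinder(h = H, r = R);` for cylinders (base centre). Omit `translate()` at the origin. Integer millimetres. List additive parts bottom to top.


cube([320, 260, 20]);
translate([80, 20, 20]) cube([140, 140, 80]);


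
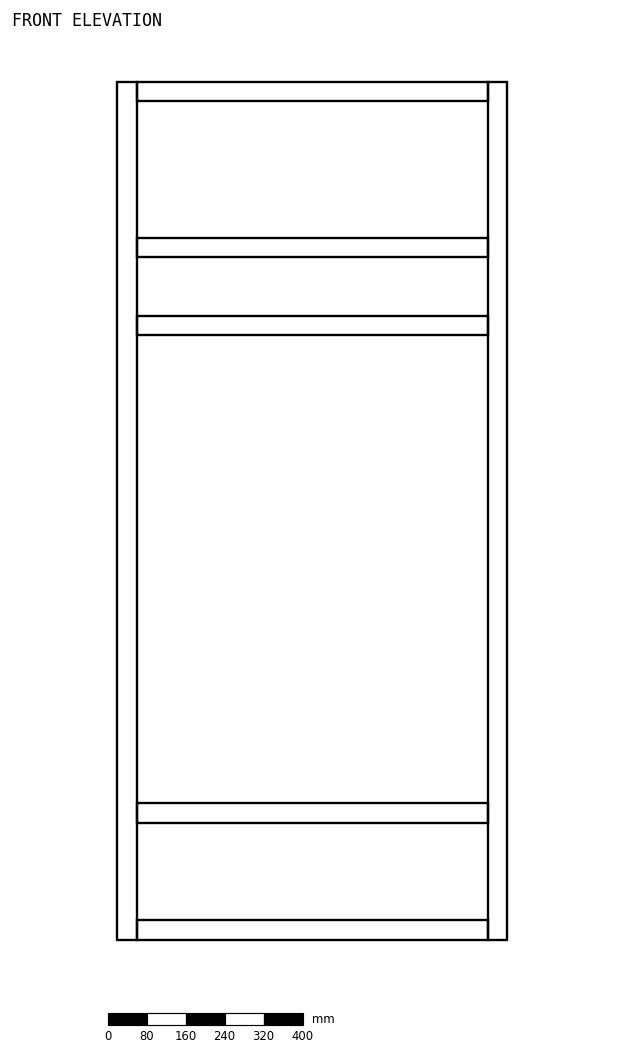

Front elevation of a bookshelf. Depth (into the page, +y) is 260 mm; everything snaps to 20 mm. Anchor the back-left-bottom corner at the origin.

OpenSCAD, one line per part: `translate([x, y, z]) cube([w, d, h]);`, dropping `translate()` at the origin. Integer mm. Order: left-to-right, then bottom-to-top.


cube([40, 260, 1760]);
translate([40, 0, 0]) cube([720, 260, 40]);
translate([40, 0, 240]) cube([720, 260, 40]);
translate([40, 0, 1240]) cube([720, 260, 40]);
translate([40, 0, 1400]) cube([720, 260, 40]);
translate([40, 0, 1720]) cube([720, 260, 40]);
translate([760, 0, 0]) cube([40, 260, 1760]);


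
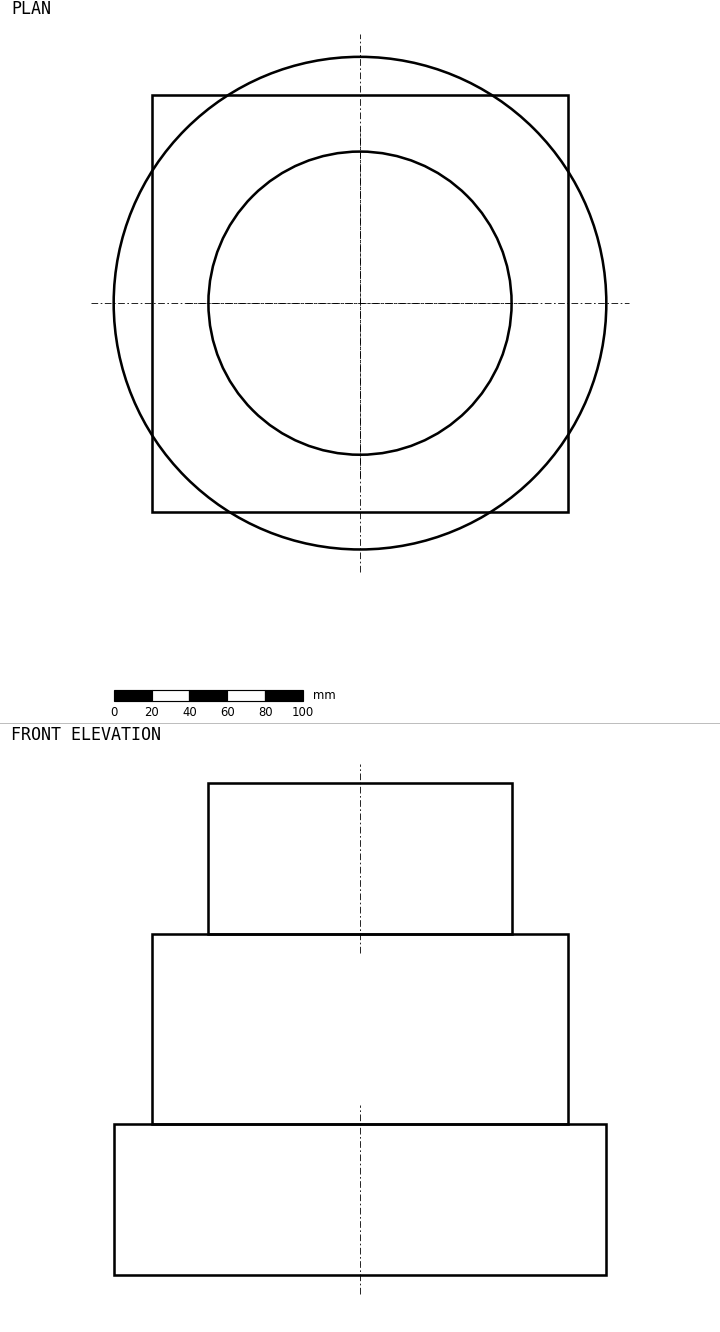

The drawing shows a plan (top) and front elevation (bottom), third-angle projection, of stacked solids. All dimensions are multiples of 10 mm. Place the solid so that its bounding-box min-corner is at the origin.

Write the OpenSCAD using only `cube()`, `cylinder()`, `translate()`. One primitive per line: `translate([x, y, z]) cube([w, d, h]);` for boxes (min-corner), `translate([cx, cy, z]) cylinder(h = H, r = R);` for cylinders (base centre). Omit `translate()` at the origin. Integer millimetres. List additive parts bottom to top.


translate([130, 130, 0]) cylinder(h = 80, r = 130);
translate([20, 20, 80]) cube([220, 220, 100]);
translate([130, 130, 180]) cylinder(h = 80, r = 80);
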